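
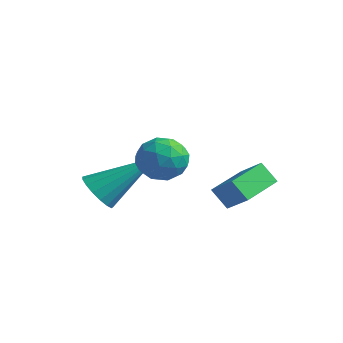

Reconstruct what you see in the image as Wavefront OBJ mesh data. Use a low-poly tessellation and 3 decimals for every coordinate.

v 2.336 -1.359 2.843
v 2.74 -0.963 3.422
v 3.18 -2.357 2.938
v 3.584 -1.961 3.517
v 2.841 -2.246 3.665
v 2.32 -1.629 3.606
v 3.6 -1.691 2.754
v 3.079 -1.074 2.695
v 3.522 -1.168 3.366
v 3.052 -1.511 3.93
v 2.868 -1.809 2.43
v 2.398 -2.152 2.994
v 2.464 -1.073 3.124
v 3.456 -2.247 3.236
v 3.019 -2.414 3.323
v 3.257 -2.181 3.663
v 2.217 -1.465 3.233
v 2.455 -1.232 3.573
v 2.513 -1.986 3.716
v 3.465 -2.088 2.787
v 3.703 -1.855 3.127
v 2.663 -1.139 2.697
v 2.901 -0.906 3.037
v 3.407 -1.334 2.644
v 3.161 -0.961 3.432
v 3.657 -1.547 3.488
v 3.667 -1.389 3.039
v 3.36 -1.026 3.004
v 2.885 -1.162 3.763
v 3.381 -1.749 3.819
v 2.944 -1.917 3.906
v 2.638 -1.554 3.871
v 3.344 -1.283 3.73
v 2.539 -1.571 2.541
v 3.035 -2.158 2.597
v 3.282 -1.766 2.489
v 2.976 -1.403 2.454
v 2.263 -1.773 2.872
v 2.759 -2.359 2.928
v 2.56 -2.294 3.356
v 2.253 -1.931 3.321
v 2.576 -2.037 2.63
v 1.089 -2.378 1.483
v 1.436 -2.112 0.924
v 2.071 -0.982 2.757
v 1.152 -1.926 0.939
v 0.853 -1.844 1.079
v 0.609 -1.884 1.311
v 0.474 -2.037 1.583
v 0.48 -2.269 1.832
v 0.626 -2.525 2.001
v 0.878 -2.748 2.051
v 1.178 -2.886 1.971
v 1.457 -2.908 1.779
v 1.653 -2.808 1.52
v 1.719 -2.61 1.252
v 1.641 -2.359 1.036
v 2.992 0.261 1.336
v 3.784 0.261 1.946
v 2.825 1.685 1.552
v 3.617 1.685 2.162
v 3.483 0.415 0.698
v 4.275 0.415 1.308
v 3.316 1.839 0.914
v 4.108 1.839 1.524
f 1 38 17
f 38 12 41
f 17 41 6
f 38 41 17
f 1 17 13
f 17 6 18
f 13 18 2
f 17 18 13
f 1 13 22
f 13 2 23
f 22 23 8
f 13 23 22
f 1 22 34
f 22 8 37
f 34 37 11
f 22 37 34
f 1 34 38
f 34 11 42
f 38 42 12
f 34 42 38
f 2 18 29
f 18 6 32
f 29 32 10
f 18 32 29
f 6 41 19
f 41 12 40
f 19 40 5
f 41 40 19
f 12 42 39
f 42 11 35
f 39 35 3
f 42 35 39
f 11 37 36
f 37 8 24
f 36 24 7
f 37 24 36
f 8 23 28
f 23 2 25
f 28 25 9
f 23 25 28
f 4 30 16
f 30 10 31
f 16 31 5
f 30 31 16
f 4 16 14
f 16 5 15
f 14 15 3
f 16 15 14
f 4 14 21
f 14 3 20
f 21 20 7
f 14 20 21
f 4 21 26
f 21 7 27
f 26 27 9
f 21 27 26
f 4 26 30
f 26 9 33
f 30 33 10
f 26 33 30
f 5 31 19
f 31 10 32
f 19 32 6
f 31 32 19
f 3 15 39
f 15 5 40
f 39 40 12
f 15 40 39
f 7 20 36
f 20 3 35
f 36 35 11
f 20 35 36
f 9 27 28
f 27 7 24
f 28 24 8
f 27 24 28
f 10 33 29
f 33 9 25
f 29 25 2
f 33 25 29
f 44 43 46
f 44 46 45
f 46 43 47
f 46 47 45
f 47 43 48
f 47 48 45
f 48 43 49
f 48 49 45
f 49 43 50
f 49 50 45
f 50 43 51
f 50 51 45
f 51 43 52
f 51 52 45
f 52 43 53
f 52 53 45
f 53 43 54
f 53 54 45
f 54 43 55
f 54 55 45
f 55 43 56
f 55 56 45
f 56 43 57
f 56 57 45
f 57 43 44
f 57 44 45
f 59 61 58
f 62 59 58
f 58 61 60
f 60 62 58
f 59 65 61
f 63 59 62
f 63 65 59
f 61 65 60
f 64 62 60
f 60 65 64
f 64 63 62
f 65 63 64



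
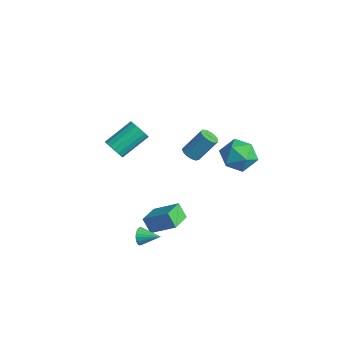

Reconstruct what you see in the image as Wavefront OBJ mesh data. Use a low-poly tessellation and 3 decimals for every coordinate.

v -3.32 3.426 -3.869
v -2.692 3.393 -4.031
v -2.251 4.441 -2.533
v -2.88 4.474 -2.371
v -2.826 3.69 -4.199
v -2.386 4.738 -2.701
v -3.118 3.903 -4.262
v -2.677 4.95 -2.764
v -3.473 3.964 -4.2
v -3.033 5.012 -2.703
v -3.781 3.855 -4.033
v -3.34 4.902 -2.536
v -3.942 3.609 -3.814
v -3.501 4.657 -2.317
v -3.905 3.306 -3.612
v -3.465 4.354 -2.115
v -3.683 3.04 -3.492
v -3.243 4.088 -1.995
v -3.346 2.898 -3.491
v -2.906 3.945 -1.994
v -3.001 2.923 -3.61
v -2.56 3.97 -2.113
v -2.757 3.107 -3.812
v -2.316 4.155 -2.314
v 3.02 -4.102 -3.049
v 3.295 -4.227 -3.568
v 3.96 -3.358 -2.731
v 3.157 -4.028 -3.628
v 2.997 -3.841 -3.589
v 2.84 -3.7 -3.456
v 2.714 -3.628 -3.253
v 2.641 -3.638 -3.014
v 2.634 -3.728 -2.782
v 2.694 -3.883 -2.596
v 2.81 -4.076 -2.488
v 2.962 -4.273 -2.477
v 3.125 -4.441 -2.565
v 3.269 -4.55 -2.737
v 3.37 -4.581 -2.963
v 3.411 -4.53 -3.203
v 3.385 -4.405 -3.417
v -2.833 -2.219 -0.51
v -2.25 -1.977 -0.916
v -2.265 -0.199 0.124
v -2.847 -0.441 0.53
v -2.537 -1.87 -1.104
v -2.551 -0.091 -0.064
v -2.891 -1.842 -1.156
v -2.905 -0.064 -0.116
v -3.232 -1.901 -1.059
v -3.246 -0.123 -0.02
v -3.481 -2.033 -0.837
v -3.496 -0.255 0.202
v -3.582 -2.207 -0.54
v -3.597 -0.429 0.499
v -3.511 -2.385 -0.236
v -3.526 -0.606 0.803
v -3.285 -2.524 0.005
v -3.299 -0.746 1.045
v -2.955 -2.593 0.129
v -2.97 -0.815 1.168
v -2.597 -2.577 0.106
v -2.612 -0.799 1.145
v -2.293 -2.479 -0.058
v -2.308 -0.701 0.982
v -2.113 -2.321 -0.325
v -2.127 -0.543 0.714
v -2.098 -2.14 -0.635
v -2.112 -0.362 0.405
v 1.873 2.727 0.455
v 2.565 3.607 0.884
v 3.255 1.433 0.876
v 3.947 2.313 1.305
v 2.951 1.995 1.891
v 2.097 2.794 1.63
v 3.723 2.246 0.13
v 2.869 3.045 -0.131
v 3.709 3.309 0.683
v 3.231 3.154 1.771
v 2.589 1.886 -0.011
v 2.111 1.731 1.077
v 1.345 -2.151 -2.875
v 2.465 -1.205 -1.977
v 1.92 -2.001 -3.752
v 3.041 -1.054 -2.855
v 2.139 -3.386 -2.565
v 3.26 -2.439 -1.668
v 2.715 -3.235 -3.443
v 3.835 -2.289 -2.545
f 2 1 5
f 2 5 3
f 3 5 6
f 3 6 4
f 5 1 7
f 5 7 6
f 6 7 8
f 6 8 4
f 7 1 9
f 7 9 8
f 8 9 10
f 8 10 4
f 9 1 11
f 9 11 10
f 10 11 12
f 10 12 4
f 11 1 13
f 11 13 12
f 12 13 14
f 12 14 4
f 13 1 15
f 13 15 14
f 14 15 16
f 14 16 4
f 15 1 17
f 15 17 16
f 16 17 18
f 16 18 4
f 17 1 19
f 17 19 18
f 18 19 20
f 18 20 4
f 19 1 21
f 19 21 20
f 20 21 22
f 20 22 4
f 21 1 23
f 21 23 22
f 22 23 24
f 22 24 4
f 23 1 2
f 23 2 24
f 24 2 3
f 24 3 4
f 26 25 28
f 26 28 27
f 28 25 29
f 28 29 27
f 29 25 30
f 29 30 27
f 30 25 31
f 30 31 27
f 31 25 32
f 31 32 27
f 32 25 33
f 32 33 27
f 33 25 34
f 33 34 27
f 34 25 35
f 34 35 27
f 35 25 36
f 35 36 27
f 36 25 37
f 36 37 27
f 37 25 38
f 37 38 27
f 38 25 39
f 38 39 27
f 39 25 40
f 39 40 27
f 40 25 41
f 40 41 27
f 41 25 26
f 41 26 27
f 43 42 46
f 43 46 44
f 44 46 47
f 44 47 45
f 46 42 48
f 46 48 47
f 47 48 49
f 47 49 45
f 48 42 50
f 48 50 49
f 49 50 51
f 49 51 45
f 50 42 52
f 50 52 51
f 51 52 53
f 51 53 45
f 52 42 54
f 52 54 53
f 53 54 55
f 53 55 45
f 54 42 56
f 54 56 55
f 55 56 57
f 55 57 45
f 56 42 58
f 56 58 57
f 57 58 59
f 57 59 45
f 58 42 60
f 58 60 59
f 59 60 61
f 59 61 45
f 60 42 62
f 60 62 61
f 61 62 63
f 61 63 45
f 62 42 64
f 62 64 63
f 63 64 65
f 63 65 45
f 64 42 66
f 64 66 65
f 65 66 67
f 65 67 45
f 66 42 68
f 66 68 67
f 67 68 69
f 67 69 45
f 68 42 43
f 68 43 69
f 69 43 44
f 69 44 45
f 70 81 75
f 70 75 71
f 70 71 77
f 70 77 80
f 70 80 81
f 71 75 79
f 75 81 74
f 81 80 72
f 80 77 76
f 77 71 78
f 73 79 74
f 73 74 72
f 73 72 76
f 73 76 78
f 73 78 79
f 74 79 75
f 72 74 81
f 76 72 80
f 78 76 77
f 79 78 71
f 83 85 82
f 86 83 82
f 82 85 84
f 84 86 82
f 83 89 85
f 87 83 86
f 87 89 83
f 85 89 84
f 88 86 84
f 84 89 88
f 88 87 86
f 89 87 88



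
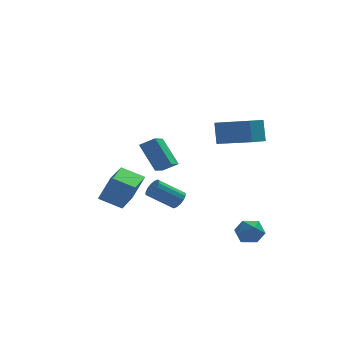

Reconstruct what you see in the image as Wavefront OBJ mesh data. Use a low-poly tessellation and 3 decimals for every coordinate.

v 2.52 -1.021 1.806
v 2.482 -0.505 3.021
v 3.331 -0.162 1.466
v 3.293 0.355 2.68
v 4.067 -2.255 2.38
v 4.029 -1.738 3.594
v 4.878 -1.395 2.039
v 4.84 -0.879 3.254
v -0.167 2.097 -1.311
v -0.877 3.056 0.129
v 0.386 3.503 -1.975
v -0.323 4.462 -0.534
v 0.643 1.998 -0.846
v -0.066 2.957 0.595
v 1.197 3.404 -1.509
v 0.487 4.363 -0.069
v 0.693 -0.745 -2.13
v 1.036 -0.727 -1.663
v -0.269 -0.716 -0.703
v -0.613 -0.735 -1.17
v 0.986 -0.439 -1.734
v -0.319 -0.429 -0.774
v 0.857 -0.234 -1.911
v -0.448 -0.223 -0.952
v 0.685 -0.166 -2.147
v -0.621 -0.155 -1.187
v 0.514 -0.253 -2.378
v -0.791 -0.242 -1.419
v 0.391 -0.471 -2.543
v -0.914 -0.461 -1.583
v 0.349 -0.764 -2.597
v -0.956 -0.753 -1.637
v 0.399 -1.051 -2.526
v -0.906 -1.041 -1.566
v 0.528 -1.257 -2.348
v -0.777 -1.246 -1.389
v 0.701 -1.325 -2.113
v -0.605 -1.314 -1.153
v 0.871 -1.238 -1.881
v -0.434 -1.227 -0.922
v 0.994 -1.019 -1.717
v -0.311 -1.009 -0.757
v -3.478 -3.131 -0.614
v -2.865 -3.199 0.786
v -2.812 -1.267 -0.815
v -2.199 -1.335 0.585
v -2.361 -3.585 -1.125
v -1.748 -3.653 0.275
v -1.695 -1.721 -1.326
v -1.082 -1.789 0.074
v 3.235 -2.335 -3.577
v 3.905 -1.92 -3.316
v 3.995 -3.42 -3.804
v 4.665 -3.005 -3.543
v 4.071 -3.217 -3.002
v 3.601 -2.546 -2.862
v 4.299 -2.794 -4.258
v 3.829 -2.123 -4.118
v 4.563 -2.204 -3.737
v 4.422 -2.465 -2.961
v 3.478 -2.875 -4.159
v 3.337 -3.136 -3.383
f 2 4 1
f 5 2 1
f 1 4 3
f 3 5 1
f 2 8 4
f 6 2 5
f 6 8 2
f 4 8 3
f 7 5 3
f 3 8 7
f 7 6 5
f 8 6 7
f 10 12 9
f 13 10 9
f 9 12 11
f 11 13 9
f 10 16 12
f 14 10 13
f 14 16 10
f 12 16 11
f 15 13 11
f 11 16 15
f 15 14 13
f 16 14 15
f 18 17 21
f 18 21 19
f 19 21 22
f 19 22 20
f 21 17 23
f 21 23 22
f 22 23 24
f 22 24 20
f 23 17 25
f 23 25 24
f 24 25 26
f 24 26 20
f 25 17 27
f 25 27 26
f 26 27 28
f 26 28 20
f 27 17 29
f 27 29 28
f 28 29 30
f 28 30 20
f 29 17 31
f 29 31 30
f 30 31 32
f 30 32 20
f 31 17 33
f 31 33 32
f 32 33 34
f 32 34 20
f 33 17 35
f 33 35 34
f 34 35 36
f 34 36 20
f 35 17 37
f 35 37 36
f 36 37 38
f 36 38 20
f 37 17 39
f 37 39 38
f 38 39 40
f 38 40 20
f 39 17 41
f 39 41 40
f 40 41 42
f 40 42 20
f 41 17 18
f 41 18 42
f 42 18 19
f 42 19 20
f 44 46 43
f 47 44 43
f 43 46 45
f 45 47 43
f 44 50 46
f 48 44 47
f 48 50 44
f 46 50 45
f 49 47 45
f 45 50 49
f 49 48 47
f 50 48 49
f 51 62 56
f 51 56 52
f 51 52 58
f 51 58 61
f 51 61 62
f 52 56 60
f 56 62 55
f 62 61 53
f 61 58 57
f 58 52 59
f 54 60 55
f 54 55 53
f 54 53 57
f 54 57 59
f 54 59 60
f 55 60 56
f 53 55 62
f 57 53 61
f 59 57 58
f 60 59 52



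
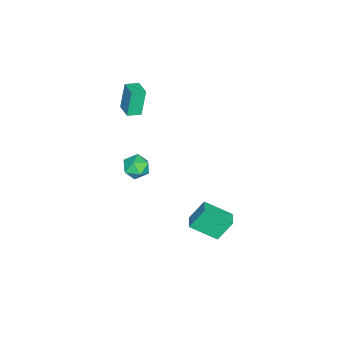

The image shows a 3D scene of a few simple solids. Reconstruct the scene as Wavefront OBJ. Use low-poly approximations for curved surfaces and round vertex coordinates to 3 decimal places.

v -2.707 -3.644 3.041
v -3.158 -3.557 4.636
v -3.236 -3.058 2.86
v -3.687 -2.971 4.455
v -1.993 -2.949 3.205
v -2.444 -2.862 4.8
v -2.522 -2.363 3.024
v -2.973 -2.276 4.619
v -3.77 -2.516 -3.593
v -3.236 -3.14 -3.857
v -4.224 -3.34 -2.563
v -3.69 -3.964 -2.827
v -3.371 -3.245 -2.473
v -3.091 -2.736 -3.109
v -4.369 -3.744 -3.311
v -4.089 -3.235 -3.947
v -3.606 -3.899 -3.682
v -2.99 -3.59 -3.164
v -4.47 -2.89 -3.256
v -3.854 -2.581 -2.738
v 0.004 3.736 -0.834
v 0.386 2.318 0.081
v 0.808 4.056 -0.675
v 1.19 2.638 0.24
v 0.49 3.102 -2.02
v 0.872 1.684 -1.105
v 1.294 3.422 -1.861
v 1.676 2.004 -0.946
f 2 4 1
f 5 2 1
f 1 4 3
f 3 5 1
f 2 8 4
f 6 2 5
f 6 8 2
f 4 8 3
f 7 5 3
f 3 8 7
f 7 6 5
f 8 6 7
f 9 20 14
f 9 14 10
f 9 10 16
f 9 16 19
f 9 19 20
f 10 14 18
f 14 20 13
f 20 19 11
f 19 16 15
f 16 10 17
f 12 18 13
f 12 13 11
f 12 11 15
f 12 15 17
f 12 17 18
f 13 18 14
f 11 13 20
f 15 11 19
f 17 15 16
f 18 17 10
f 22 24 21
f 25 22 21
f 21 24 23
f 23 25 21
f 22 28 24
f 26 22 25
f 26 28 22
f 24 28 23
f 27 25 23
f 23 28 27
f 27 26 25
f 28 26 27



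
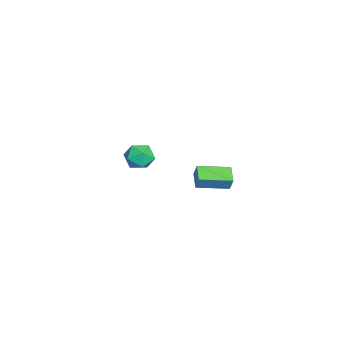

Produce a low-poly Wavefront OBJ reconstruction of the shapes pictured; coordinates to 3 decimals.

v -4.172 -0.67 0.129
v -3.722 0.003 0.534
v -3.018 -0.923 -0.734
v -2.568 -0.25 -0.329
v -2.749 -1.011 0.125
v -3.463 -0.855 0.658
v -3.277 -0.065 -0.858
v -3.991 0.091 -0.325
v -3.169 0.376 -0.077
v -2.843 -0.209 0.531
v -3.897 -0.711 -0.731
v -3.571 -1.296 -0.123
v 2.978 2.709 3.233
v 3.21 2.881 3.98
v 2.625 4.311 2.976
v 2.857 4.482 3.722
v 3.883 2.858 2.918
v 4.115 3.029 3.664
v 3.53 4.459 2.66
v 3.762 4.631 3.407
f 1 12 6
f 1 6 2
f 1 2 8
f 1 8 11
f 1 11 12
f 2 6 10
f 6 12 5
f 12 11 3
f 11 8 7
f 8 2 9
f 4 10 5
f 4 5 3
f 4 3 7
f 4 7 9
f 4 9 10
f 5 10 6
f 3 5 12
f 7 3 11
f 9 7 8
f 10 9 2
f 14 16 13
f 17 14 13
f 13 16 15
f 15 17 13
f 14 20 16
f 18 14 17
f 18 20 14
f 16 20 15
f 19 17 15
f 15 20 19
f 19 18 17
f 20 18 19



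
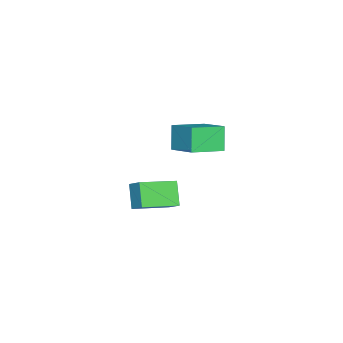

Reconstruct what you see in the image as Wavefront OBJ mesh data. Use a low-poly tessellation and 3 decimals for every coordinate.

v 2.096 -0.91 3.672
v 3.32 -2.057 4.169
v 2.945 0.297 4.363
v 4.17 -0.85 4.86
v 2.75 -0.71 2.52
v 3.975 -1.857 3.017
v 3.6 0.497 3.211
v 4.824 -0.65 3.708
v 1.915 -2.648 -2.784
v 1.058 -3.059 -1.743
v 2.325 -2 -2.191
v 1.467 -2.41 -1.15
v 3.273 -4.03 -2.21
v 2.415 -4.44 -1.169
v 3.682 -3.381 -1.617
v 2.825 -3.792 -0.576
f 2 4 1
f 5 2 1
f 1 4 3
f 3 5 1
f 2 8 4
f 6 2 5
f 6 8 2
f 4 8 3
f 7 5 3
f 3 8 7
f 7 6 5
f 8 6 7
f 10 12 9
f 13 10 9
f 9 12 11
f 11 13 9
f 10 16 12
f 14 10 13
f 14 16 10
f 12 16 11
f 15 13 11
f 11 16 15
f 15 14 13
f 16 14 15



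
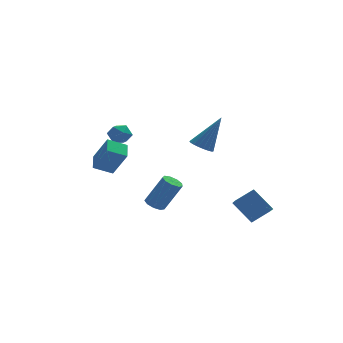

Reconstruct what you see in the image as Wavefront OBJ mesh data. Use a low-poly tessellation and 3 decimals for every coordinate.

v 2.989 -4.264 -1.716
v 2.233 -3.371 -0.624
v 3.188 -3.221 -2.431
v 2.432 -2.329 -1.339
v 4.048 -4.071 -1.141
v 3.292 -3.179 -0.049
v 4.247 -3.029 -1.856
v 3.491 -2.136 -0.764
v -1.592 3.936 2.096
v -1.328 3.586 1.492
v -2.592 4.234 1.488
v -2.328 3.884 0.884
v -2.532 3.49 1.484
v -1.914 3.306 1.86
v -2.006 4.514 1.12
v -1.388 4.33 1.496
v -1.584 3.944 0.889
v -1.909 3.31 1.113
v -2.011 4.51 1.867
v -2.336 3.876 2.091
v -0.418 2.505 -3.426
v 0.038 2.183 -3.717
v 0.994 1.972 -1.985
v 0.538 2.295 -1.694
v 0.132 2.603 -3.718
v 1.088 2.393 -1.985
v -0.032 2.978 -3.582
v 0.924 2.768 -1.849
v -0.376 3.132 -3.373
v 0.579 2.921 -1.641
v -0.74 2.992 -3.189
v 0.216 2.782 -1.457
v -0.953 2.624 -3.116
v 0.003 2.414 -1.384
v -0.916 2.201 -3.189
v 0.04 1.991 -1.456
v -0.645 1.92 -3.372
v 0.31 1.71 -1.639
v -0.269 1.913 -3.581
v 0.687 1.703 -1.848
v 0.851 -1.952 2.832
v 1.244 -2.49 2.652
v 1.969 -1.748 4.668
v 1.396 -2.252 2.533
v 1.44 -1.954 2.473
v 1.367 -1.656 2.484
v 1.193 -1.416 2.564
v 0.95 -1.283 2.697
v 0.688 -1.282 2.856
v 0.458 -1.414 3.011
v 0.306 -1.653 3.131
v 0.261 -1.951 3.191
v 0.334 -2.249 3.18
v 0.509 -2.488 3.1
v 0.751 -2.622 2.967
v 1.014 -2.622 2.807
v -4.038 1.507 0.324
v -3.411 0.887 1.8
v -3.758 2.544 0.64
v -3.131 1.924 2.117
v -2.989 1.376 -0.177
v -2.362 0.756 1.3
v -2.709 2.413 0.14
v -2.082 1.793 1.616
f 2 4 1
f 5 2 1
f 1 4 3
f 3 5 1
f 2 8 4
f 6 2 5
f 6 8 2
f 4 8 3
f 7 5 3
f 3 8 7
f 7 6 5
f 8 6 7
f 9 20 14
f 9 14 10
f 9 10 16
f 9 16 19
f 9 19 20
f 10 14 18
f 14 20 13
f 20 19 11
f 19 16 15
f 16 10 17
f 12 18 13
f 12 13 11
f 12 11 15
f 12 15 17
f 12 17 18
f 13 18 14
f 11 13 20
f 15 11 19
f 17 15 16
f 18 17 10
f 22 21 25
f 22 25 23
f 23 25 26
f 23 26 24
f 25 21 27
f 25 27 26
f 26 27 28
f 26 28 24
f 27 21 29
f 27 29 28
f 28 29 30
f 28 30 24
f 29 21 31
f 29 31 30
f 30 31 32
f 30 32 24
f 31 21 33
f 31 33 32
f 32 33 34
f 32 34 24
f 33 21 35
f 33 35 34
f 34 35 36
f 34 36 24
f 35 21 37
f 35 37 36
f 36 37 38
f 36 38 24
f 37 21 39
f 37 39 38
f 38 39 40
f 38 40 24
f 39 21 22
f 39 22 40
f 40 22 23
f 40 23 24
f 42 41 44
f 42 44 43
f 44 41 45
f 44 45 43
f 45 41 46
f 45 46 43
f 46 41 47
f 46 47 43
f 47 41 48
f 47 48 43
f 48 41 49
f 48 49 43
f 49 41 50
f 49 50 43
f 50 41 51
f 50 51 43
f 51 41 52
f 51 52 43
f 52 41 53
f 52 53 43
f 53 41 54
f 53 54 43
f 54 41 55
f 54 55 43
f 55 41 56
f 55 56 43
f 56 41 42
f 56 42 43
f 58 60 57
f 61 58 57
f 57 60 59
f 59 61 57
f 58 64 60
f 62 58 61
f 62 64 58
f 60 64 59
f 63 61 59
f 59 64 63
f 63 62 61
f 64 62 63



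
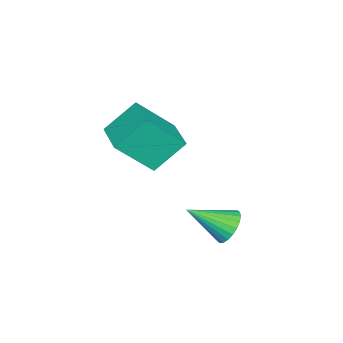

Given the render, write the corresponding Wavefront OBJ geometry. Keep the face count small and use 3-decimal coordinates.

v 1.643 -1.784 2.364
v 2.281 -2.695 3.5
v 1.036 -1.06 3.286
v 1.675 -1.971 4.422
v 2.625 -1.029 2.418
v 3.264 -1.94 3.554
v 2.019 -0.305 3.34
v 2.657 -1.216 4.476
v 3.604 1.553 1.475
v 4.13 1.608 1.213
v 4.076 0.507 2.205
v 4.155 1.746 1.395
v 4.097 1.856 1.589
v 3.964 1.919 1.766
v 3.775 1.926 1.898
v 3.561 1.877 1.966
v 3.353 1.778 1.959
v 3.183 1.645 1.878
v 3.078 1.498 1.736
v 3.052 1.359 1.554
v 3.111 1.25 1.36
v 3.244 1.187 1.183
v 3.432 1.179 1.051
v 3.647 1.229 0.983
v 3.855 1.327 0.99
v 4.024 1.46 1.071
f 2 4 1
f 5 2 1
f 1 4 3
f 3 5 1
f 2 8 4
f 6 2 5
f 6 8 2
f 4 8 3
f 7 5 3
f 3 8 7
f 7 6 5
f 8 6 7
f 10 9 12
f 10 12 11
f 12 9 13
f 12 13 11
f 13 9 14
f 13 14 11
f 14 9 15
f 14 15 11
f 15 9 16
f 15 16 11
f 16 9 17
f 16 17 11
f 17 9 18
f 17 18 11
f 18 9 19
f 18 19 11
f 19 9 20
f 19 20 11
f 20 9 21
f 20 21 11
f 21 9 22
f 21 22 11
f 22 9 23
f 22 23 11
f 23 9 24
f 23 24 11
f 24 9 25
f 24 25 11
f 25 9 26
f 25 26 11
f 26 9 10
f 26 10 11



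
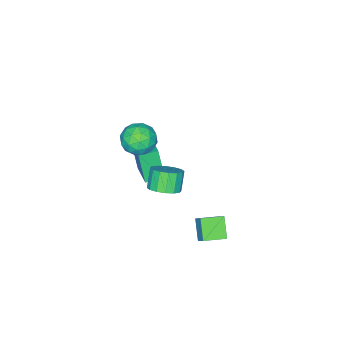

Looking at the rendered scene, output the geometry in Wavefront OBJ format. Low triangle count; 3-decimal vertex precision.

v -0.091 3.654 -2.308
v 0.249 4.279 -1.536
v 0.64 4.431 -3.26
v 0.98 5.056 -2.488
v 1 2.844 -2.132
v 1.34 3.469 -1.36
v 1.731 3.621 -3.084
v 2.071 4.246 -2.312
v 0.384 -0.727 3.581
v 1.049 0.038 3.118
v 1.391 -2.038 2.862
v 2.056 -1.273 2.399
v 2.05 -1.411 3.505
v 1.428 -0.601 3.95
v 1.012 -1.399 2.03
v 0.39 -0.589 2.475
v 1.438 -0.377 2.16
v 2.079 -0.385 3.071
v 0.361 -1.615 2.909
v 1.002 -1.623 3.82
v 0.628 -0.229 3.413
v 1.812 -1.771 2.567
v 1.809 -1.852 3.217
v 2.2 -1.402 2.945
v 0.85 -0.605 3.901
v 1.242 -0.155 3.63
v 1.83 -1.007 3.857
v 1.198 -1.845 2.35
v 1.59 -1.395 2.079
v 0.24 -0.598 3.035
v 0.631 -0.148 2.763
v 0.61 -0.993 2.123
v 1.247 -0.024 2.578
v 1.84 -0.795 2.155
v 1.226 -0.869 1.938
v 0.86 -0.393 2.2
v 1.624 -0.028 3.113
v 2.217 -0.799 2.69
v 2.213 -0.88 3.34
v 1.847 -0.403 3.602
v 1.853 -0.272 2.55
v 0.223 -1.201 3.29
v 0.816 -1.972 2.867
v 0.593 -1.597 2.378
v 0.227 -1.12 2.64
v 0.6 -1.205 3.825
v 1.193 -1.976 3.402
v 1.58 -1.607 3.78
v 1.214 -1.131 4.042
v 0.587 -1.728 3.43
v -1.819 -3.698 -4.174
v -2.011 -4.349 -2.113
v -2.781 -3.026 -4.052
v -2.974 -3.678 -1.991
v -0.686 -2.182 -3.589
v -0.879 -2.834 -1.528
v -1.649 -1.511 -3.467
v -1.841 -2.162 -1.406
v 1.227 0.797 -0.562
v 2.023 0.437 -0.165
v 1.33 0.103 0.92
v 0.533 0.463 0.522
v 2.013 0.913 -0.024
v 1.32 0.579 1.061
v 1.792 1.359 -0.028
v 1.099 1.024 1.057
v 1.42 1.654 -0.174
v 0.727 1.319 0.91
v 0.996 1.719 -0.425
v 0.303 1.385 0.66
v 0.634 1.537 -0.713
v -0.059 1.203 0.372
v 0.43 1.157 -0.96
v -0.263 0.823 0.125
v 0.44 0.681 -1.101
v -0.253 0.347 -0.016
v 0.661 0.236 -1.097
v -0.032 -0.099 -0.012
v 1.033 -0.059 -0.95
v 0.34 -0.394 0.134
v 1.457 -0.125 -0.7
v 0.764 -0.459 0.385
v 1.819 0.057 -0.412
v 1.126 -0.277 0.673
f 2 4 1
f 5 2 1
f 1 4 3
f 3 5 1
f 2 8 4
f 6 2 5
f 6 8 2
f 4 8 3
f 7 5 3
f 3 8 7
f 7 6 5
f 8 6 7
f 9 46 25
f 46 20 49
f 25 49 14
f 46 49 25
f 9 25 21
f 25 14 26
f 21 26 10
f 25 26 21
f 9 21 30
f 21 10 31
f 30 31 16
f 21 31 30
f 9 30 42
f 30 16 45
f 42 45 19
f 30 45 42
f 9 42 46
f 42 19 50
f 46 50 20
f 42 50 46
f 10 26 37
f 26 14 40
f 37 40 18
f 26 40 37
f 14 49 27
f 49 20 48
f 27 48 13
f 49 48 27
f 20 50 47
f 50 19 43
f 47 43 11
f 50 43 47
f 19 45 44
f 45 16 32
f 44 32 15
f 45 32 44
f 16 31 36
f 31 10 33
f 36 33 17
f 31 33 36
f 12 38 24
f 38 18 39
f 24 39 13
f 38 39 24
f 12 24 22
f 24 13 23
f 22 23 11
f 24 23 22
f 12 22 29
f 22 11 28
f 29 28 15
f 22 28 29
f 12 29 34
f 29 15 35
f 34 35 17
f 29 35 34
f 12 34 38
f 34 17 41
f 38 41 18
f 34 41 38
f 13 39 27
f 39 18 40
f 27 40 14
f 39 40 27
f 11 23 47
f 23 13 48
f 47 48 20
f 23 48 47
f 15 28 44
f 28 11 43
f 44 43 19
f 28 43 44
f 17 35 36
f 35 15 32
f 36 32 16
f 35 32 36
f 18 41 37
f 41 17 33
f 37 33 10
f 41 33 37
f 52 54 51
f 55 52 51
f 51 54 53
f 53 55 51
f 52 58 54
f 56 52 55
f 56 58 52
f 54 58 53
f 57 55 53
f 53 58 57
f 57 56 55
f 58 56 57
f 60 59 63
f 60 63 61
f 61 63 64
f 61 64 62
f 63 59 65
f 63 65 64
f 64 65 66
f 64 66 62
f 65 59 67
f 65 67 66
f 66 67 68
f 66 68 62
f 67 59 69
f 67 69 68
f 68 69 70
f 68 70 62
f 69 59 71
f 69 71 70
f 70 71 72
f 70 72 62
f 71 59 73
f 71 73 72
f 72 73 74
f 72 74 62
f 73 59 75
f 73 75 74
f 74 75 76
f 74 76 62
f 75 59 77
f 75 77 76
f 76 77 78
f 76 78 62
f 77 59 79
f 77 79 78
f 78 79 80
f 78 80 62
f 79 59 81
f 79 81 80
f 80 81 82
f 80 82 62
f 81 59 83
f 81 83 82
f 82 83 84
f 82 84 62
f 83 59 60
f 83 60 84
f 84 60 61
f 84 61 62



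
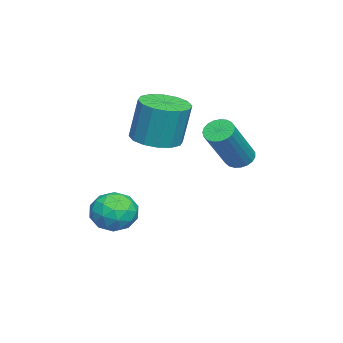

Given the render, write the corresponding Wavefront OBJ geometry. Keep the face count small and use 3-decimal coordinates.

v 1.618 0.874 -0.281
v 2.014 0.786 -0.652
v 3.438 0.358 0.969
v 3.042 0.446 1.341
v 2.035 1.01 -0.611
v 3.46 0.582 1.01
v 1.985 1.211 -0.514
v 3.409 0.783 1.107
v 1.87 1.353 -0.376
v 3.295 0.925 1.245
v 1.713 1.413 -0.222
v 3.137 0.984 1.4
v 1.538 1.379 -0.077
v 2.963 0.951 1.544
v 1.378 1.258 0.032
v 2.802 0.83 1.653
v 1.259 1.071 0.087
v 2.683 0.642 1.708
v 1.202 0.849 0.078
v 2.626 0.421 1.699
v 1.217 0.632 0.008
v 2.641 0.204 1.629
v 1.301 0.457 -0.112
v 2.725 0.029 1.509
v 1.44 0.354 -0.262
v 2.865 -0.074 1.359
v 1.61 0.341 -0.415
v 3.034 -0.087 1.207
v 1.781 0.42 -0.544
v 3.206 -0.008 1.077
v 1.924 0.577 -0.628
v 3.348 0.149 0.993
v -0.422 -2.476 -0.376
v 0.506 -2.681 -0.379
v 0.589 -2.328 1.374
v -0.338 -2.124 1.376
v 0.482 -2.199 -0.475
v 0.565 -1.846 1.278
v 0.215 -1.792 -0.545
v 0.298 -1.439 1.208
v -0.222 -1.568 -0.569
v -0.139 -1.215 1.184
v -0.712 -1.587 -0.542
v -0.629 -1.234 1.211
v -1.125 -1.845 -0.47
v -1.042 -1.492 1.283
v -1.349 -2.272 -0.374
v -1.266 -1.919 1.379
v -1.325 -2.754 -0.278
v -1.242 -2.401 1.475
v -1.058 -3.161 -0.208
v -0.975 -2.808 1.545
v -0.621 -3.385 -0.184
v -0.538 -3.032 1.569
v -0.131 -3.366 -0.211
v -0.048 -3.013 1.542
v 0.282 -3.108 -0.283
v 0.365 -2.755 1.47
v 1.476 -2.86 -3.722
v 2.359 -3.029 -3.627
v 1.181 -3.791 -2.633
v 2.064 -3.96 -2.538
v 1.732 -3.15 -2.311
v 1.914 -2.575 -2.984
v 1.626 -4.245 -3.276
v 1.808 -3.67 -3.949
v 2.452 -3.885 -3.351
v 2.517 -3.208 -2.755
v 1.023 -3.612 -3.505
v 1.088 -2.935 -2.909
v 1.943 -2.863 -3.77
v 1.597 -3.957 -2.49
v 1.401 -3.481 -2.356
v 1.92 -3.581 -2.301
v 1.682 -2.596 -3.392
v 2.201 -2.695 -3.337
v 1.832 -2.766 -2.563
v 1.339 -4.125 -2.923
v 1.858 -4.224 -2.868
v 1.62 -3.239 -3.959
v 2.139 -3.339 -3.904
v 1.708 -4.054 -3.697
v 2.517 -3.465 -3.552
v 2.344 -4.013 -2.912
v 2.086 -4.18 -3.346
v 2.193 -3.842 -3.742
v 2.556 -3.067 -3.202
v 2.382 -3.615 -2.562
v 2.187 -3.139 -2.428
v 2.294 -2.801 -2.824
v 2.61 -3.571 -3.04
v 1.158 -3.205 -3.698
v 0.984 -3.753 -3.058
v 1.246 -4.019 -3.436
v 1.353 -3.681 -3.832
v 1.196 -2.807 -3.348
v 1.023 -3.355 -2.708
v 1.347 -2.978 -2.518
v 1.454 -2.64 -2.914
v 0.93 -3.249 -3.22
f 2 1 5
f 2 5 3
f 3 5 6
f 3 6 4
f 5 1 7
f 5 7 6
f 6 7 8
f 6 8 4
f 7 1 9
f 7 9 8
f 8 9 10
f 8 10 4
f 9 1 11
f 9 11 10
f 10 11 12
f 10 12 4
f 11 1 13
f 11 13 12
f 12 13 14
f 12 14 4
f 13 1 15
f 13 15 14
f 14 15 16
f 14 16 4
f 15 1 17
f 15 17 16
f 16 17 18
f 16 18 4
f 17 1 19
f 17 19 18
f 18 19 20
f 18 20 4
f 19 1 21
f 19 21 20
f 20 21 22
f 20 22 4
f 21 1 23
f 21 23 22
f 22 23 24
f 22 24 4
f 23 1 25
f 23 25 24
f 24 25 26
f 24 26 4
f 25 1 27
f 25 27 26
f 26 27 28
f 26 28 4
f 27 1 29
f 27 29 28
f 28 29 30
f 28 30 4
f 29 1 31
f 29 31 30
f 30 31 32
f 30 32 4
f 31 1 2
f 31 2 32
f 32 2 3
f 32 3 4
f 34 33 37
f 34 37 35
f 35 37 38
f 35 38 36
f 37 33 39
f 37 39 38
f 38 39 40
f 38 40 36
f 39 33 41
f 39 41 40
f 40 41 42
f 40 42 36
f 41 33 43
f 41 43 42
f 42 43 44
f 42 44 36
f 43 33 45
f 43 45 44
f 44 45 46
f 44 46 36
f 45 33 47
f 45 47 46
f 46 47 48
f 46 48 36
f 47 33 49
f 47 49 48
f 48 49 50
f 48 50 36
f 49 33 51
f 49 51 50
f 50 51 52
f 50 52 36
f 51 33 53
f 51 53 52
f 52 53 54
f 52 54 36
f 53 33 55
f 53 55 54
f 54 55 56
f 54 56 36
f 55 33 57
f 55 57 56
f 56 57 58
f 56 58 36
f 57 33 34
f 57 34 58
f 58 34 35
f 58 35 36
f 59 96 75
f 96 70 99
f 75 99 64
f 96 99 75
f 59 75 71
f 75 64 76
f 71 76 60
f 75 76 71
f 59 71 80
f 71 60 81
f 80 81 66
f 71 81 80
f 59 80 92
f 80 66 95
f 92 95 69
f 80 95 92
f 59 92 96
f 92 69 100
f 96 100 70
f 92 100 96
f 60 76 87
f 76 64 90
f 87 90 68
f 76 90 87
f 64 99 77
f 99 70 98
f 77 98 63
f 99 98 77
f 70 100 97
f 100 69 93
f 97 93 61
f 100 93 97
f 69 95 94
f 95 66 82
f 94 82 65
f 95 82 94
f 66 81 86
f 81 60 83
f 86 83 67
f 81 83 86
f 62 88 74
f 88 68 89
f 74 89 63
f 88 89 74
f 62 74 72
f 74 63 73
f 72 73 61
f 74 73 72
f 62 72 79
f 72 61 78
f 79 78 65
f 72 78 79
f 62 79 84
f 79 65 85
f 84 85 67
f 79 85 84
f 62 84 88
f 84 67 91
f 88 91 68
f 84 91 88
f 63 89 77
f 89 68 90
f 77 90 64
f 89 90 77
f 61 73 97
f 73 63 98
f 97 98 70
f 73 98 97
f 65 78 94
f 78 61 93
f 94 93 69
f 78 93 94
f 67 85 86
f 85 65 82
f 86 82 66
f 85 82 86
f 68 91 87
f 91 67 83
f 87 83 60
f 91 83 87



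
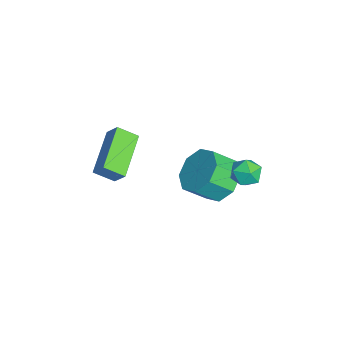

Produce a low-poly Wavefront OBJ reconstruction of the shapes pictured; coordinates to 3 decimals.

v -1.204 2.86 -1.526
v -0.583 3.205 -1.377
v -0.597 1.975 -2.003
v 0.024 2.32 -1.854
v -0.379 2.051 -1.315
v -0.754 2.597 -1.02
v -0.426 2.583 -2.36
v -0.801 3.129 -2.065
v -0.102 3.034 -1.893
v -0.074 2.705 -1.247
v -1.106 2.475 -2.133
v -1.078 2.146 -1.487
v -2.234 -1.929 -0.873
v -2.333 -2.766 -0.316
v -1.856 -1.527 -0.2
v -1.955 -2.365 0.356
v -0.345 -2.595 -1.536
v -0.444 -3.433 -0.98
v 0.033 -2.194 -0.864
v -0.066 -3.031 -0.307
v -1.473 1.742 -3.039
v -1.065 1.094 -3.815
v -0.919 0.11 -2.917
v -1.327 0.758 -2.141
v -0.474 1.537 -3.426
v -0.329 0.553 -2.527
v -0.469 2.099 -2.81
v -0.323 1.116 -1.912
v -1.051 2.453 -2.328
v -0.906 1.469 -1.43
v -1.881 2.39 -2.263
v -1.735 1.406 -1.365
v -2.471 1.947 -2.653
v -2.326 0.963 -1.754
v -2.477 1.384 -3.268
v -2.331 0.401 -2.37
v -1.894 1.031 -3.75
v -1.749 0.047 -2.852
f 1 12 6
f 1 6 2
f 1 2 8
f 1 8 11
f 1 11 12
f 2 6 10
f 6 12 5
f 12 11 3
f 11 8 7
f 8 2 9
f 4 10 5
f 4 5 3
f 4 3 7
f 4 7 9
f 4 9 10
f 5 10 6
f 3 5 12
f 7 3 11
f 9 7 8
f 10 9 2
f 14 16 13
f 17 14 13
f 13 16 15
f 15 17 13
f 14 20 16
f 18 14 17
f 18 20 14
f 16 20 15
f 19 17 15
f 15 20 19
f 19 18 17
f 20 18 19
f 22 21 25
f 22 25 23
f 23 25 26
f 23 26 24
f 25 21 27
f 25 27 26
f 26 27 28
f 26 28 24
f 27 21 29
f 27 29 28
f 28 29 30
f 28 30 24
f 29 21 31
f 29 31 30
f 30 31 32
f 30 32 24
f 31 21 33
f 31 33 32
f 32 33 34
f 32 34 24
f 33 21 35
f 33 35 34
f 34 35 36
f 34 36 24
f 35 21 37
f 35 37 36
f 36 37 38
f 36 38 24
f 37 21 22
f 37 22 38
f 38 22 23
f 38 23 24



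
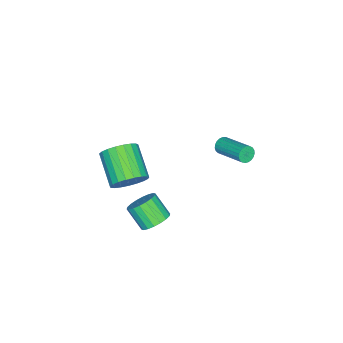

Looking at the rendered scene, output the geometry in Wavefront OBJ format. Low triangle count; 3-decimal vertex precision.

v 1.99 0.605 -3.093
v 2.447 1.127 -2.458
v 2.106 0.057 -1.333
v 1.65 -0.465 -1.967
v 2.056 1.275 -2.436
v 1.716 0.204 -1.311
v 1.652 1.29 -2.544
v 1.312 0.219 -1.419
v 1.315 1.169 -2.761
v 0.975 0.099 -1.635
v 1.112 0.937 -3.043
v 0.772 -0.134 -1.918
v 1.083 0.639 -3.335
v 0.742 -0.432 -2.21
v 1.233 0.334 -3.58
v 0.893 -0.736 -2.454
v 1.534 0.083 -3.727
v 1.193 -0.987 -2.602
v 1.924 -0.064 -3.749
v 1.584 -1.135 -2.624
v 2.328 -0.079 -3.641
v 1.988 -1.15 -2.516
v 2.665 0.041 -3.425
v 2.325 -1.029 -2.299
v 2.868 0.274 -3.142
v 2.528 -0.797 -2.017
v 2.898 0.572 -2.85
v 2.557 -0.499 -1.725
v 2.747 0.876 -2.606
v 2.407 -0.194 -1.48
v 3.724 -0.103 2.213
v 4.26 -0.98 1.822
v 2.891 -2.295 2.895
v 2.356 -1.417 3.287
v 4.485 -0.897 2.211
v 3.116 -2.212 3.284
v 4.579 -0.677 2.601
v 3.21 -1.991 3.674
v 4.525 -0.357 2.923
v 3.156 -1.671 3.997
v 4.333 0.006 3.123
v 2.964 -1.308 4.196
v 4.035 0.351 3.166
v 2.666 -0.963 4.239
v 3.684 0.617 3.044
v 2.315 -0.697 4.117
v 3.34 0.759 2.778
v 1.971 -0.555 3.851
v 3.062 0.752 2.415
v 1.693 -0.562 3.488
v 2.899 0.597 2.017
v 1.53 -0.717 3.09
v 2.878 0.321 1.653
v 1.509 -0.994 2.726
v 3.004 -0.029 1.385
v 1.635 -1.343 2.459
v 3.255 -0.391 1.261
v 1.886 -1.705 2.335
v 3.586 -0.703 1.302
v 2.217 -2.017 2.375
v 3.942 -0.912 1.5
v 2.573 -2.226 2.573
v -4.226 1.905 -1.297
v -3.898 1.957 -1.772
v -3.066 3.806 -0.999
v -3.394 3.755 -0.523
v -4.098 2.074 -1.837
v -3.267 3.923 -1.063
v -4.321 2.162 -1.808
v -3.489 4.011 -1.035
v -4.527 2.206 -1.691
v -3.695 4.055 -0.917
v -4.681 2.198 -1.506
v -3.85 4.047 -0.732
v -4.757 2.139 -1.284
v -3.925 3.988 -0.511
v -4.74 2.04 -1.065
v -3.909 3.889 -0.291
v -4.635 1.918 -0.886
v -3.803 3.767 -0.112
v -4.459 1.793 -0.778
v -3.627 3.642 -0.004
v -4.242 1.688 -0.759
v -3.411 3.537 0.014
v -4.023 1.621 -0.834
v -3.192 3.47 -0.06
v -3.839 1.603 -0.988
v -3.007 3.452 -0.215
v -3.722 1.637 -1.196
v -2.89 3.486 -0.423
v -3.692 1.717 -1.422
v -2.86 3.566 -0.648
v -3.754 1.831 -1.625
v -2.922 3.68 -0.852
f 2 1 5
f 2 5 3
f 3 5 6
f 3 6 4
f 5 1 7
f 5 7 6
f 6 7 8
f 6 8 4
f 7 1 9
f 7 9 8
f 8 9 10
f 8 10 4
f 9 1 11
f 9 11 10
f 10 11 12
f 10 12 4
f 11 1 13
f 11 13 12
f 12 13 14
f 12 14 4
f 13 1 15
f 13 15 14
f 14 15 16
f 14 16 4
f 15 1 17
f 15 17 16
f 16 17 18
f 16 18 4
f 17 1 19
f 17 19 18
f 18 19 20
f 18 20 4
f 19 1 21
f 19 21 20
f 20 21 22
f 20 22 4
f 21 1 23
f 21 23 22
f 22 23 24
f 22 24 4
f 23 1 25
f 23 25 24
f 24 25 26
f 24 26 4
f 25 1 27
f 25 27 26
f 26 27 28
f 26 28 4
f 27 1 29
f 27 29 28
f 28 29 30
f 28 30 4
f 29 1 2
f 29 2 30
f 30 2 3
f 30 3 4
f 32 31 35
f 32 35 33
f 33 35 36
f 33 36 34
f 35 31 37
f 35 37 36
f 36 37 38
f 36 38 34
f 37 31 39
f 37 39 38
f 38 39 40
f 38 40 34
f 39 31 41
f 39 41 40
f 40 41 42
f 40 42 34
f 41 31 43
f 41 43 42
f 42 43 44
f 42 44 34
f 43 31 45
f 43 45 44
f 44 45 46
f 44 46 34
f 45 31 47
f 45 47 46
f 46 47 48
f 46 48 34
f 47 31 49
f 47 49 48
f 48 49 50
f 48 50 34
f 49 31 51
f 49 51 50
f 50 51 52
f 50 52 34
f 51 31 53
f 51 53 52
f 52 53 54
f 52 54 34
f 53 31 55
f 53 55 54
f 54 55 56
f 54 56 34
f 55 31 57
f 55 57 56
f 56 57 58
f 56 58 34
f 57 31 59
f 57 59 58
f 58 59 60
f 58 60 34
f 59 31 61
f 59 61 60
f 60 61 62
f 60 62 34
f 61 31 32
f 61 32 62
f 62 32 33
f 62 33 34
f 64 63 67
f 64 67 65
f 65 67 68
f 65 68 66
f 67 63 69
f 67 69 68
f 68 69 70
f 68 70 66
f 69 63 71
f 69 71 70
f 70 71 72
f 70 72 66
f 71 63 73
f 71 73 72
f 72 73 74
f 72 74 66
f 73 63 75
f 73 75 74
f 74 75 76
f 74 76 66
f 75 63 77
f 75 77 76
f 76 77 78
f 76 78 66
f 77 63 79
f 77 79 78
f 78 79 80
f 78 80 66
f 79 63 81
f 79 81 80
f 80 81 82
f 80 82 66
f 81 63 83
f 81 83 82
f 82 83 84
f 82 84 66
f 83 63 85
f 83 85 84
f 84 85 86
f 84 86 66
f 85 63 87
f 85 87 86
f 86 87 88
f 86 88 66
f 87 63 89
f 87 89 88
f 88 89 90
f 88 90 66
f 89 63 91
f 89 91 90
f 90 91 92
f 90 92 66
f 91 63 93
f 91 93 92
f 92 93 94
f 92 94 66
f 93 63 64
f 93 64 94
f 94 64 65
f 94 65 66



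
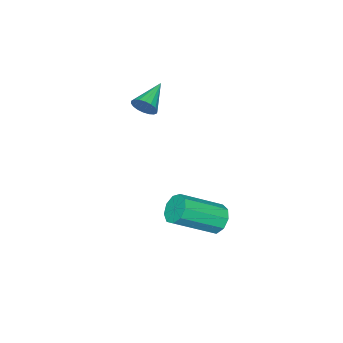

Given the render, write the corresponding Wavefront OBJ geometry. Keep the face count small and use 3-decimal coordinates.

v -2.826 2.032 -2.934
v -2.345 2.343 -3.318
v -0.913 1.42 -2.27
v -1.394 1.108 -1.886
v -2.448 2.609 -2.942
v -1.016 1.686 -1.894
v -2.728 2.605 -2.562
v -1.296 1.681 -1.515
v -3.054 2.332 -2.356
v -1.622 1.409 -1.309
v -3.274 1.919 -2.421
v -1.842 0.996 -1.373
v -3.283 1.559 -2.725
v -1.851 0.636 -1.678
v -3.079 1.42 -3.127
v -1.647 0.496 -2.08
v -2.756 1.567 -3.439
v -1.324 0.643 -2.391
v -2.466 1.931 -3.514
v -1.034 1.008 -2.467
v -2.433 -1.211 2.212
v -2.196 -1.491 2.635
v -3.707 -1.449 2.768
v -2.203 -1.257 2.72
v -2.255 -1.014 2.705
v -2.342 -0.81 2.591
v -2.448 -0.685 2.403
v -2.55 -0.665 2.177
v -2.63 -0.753 1.957
v -2.67 -0.932 1.789
v -2.664 -1.166 1.704
v -2.612 -1.409 1.719
v -2.524 -1.613 1.832
v -2.419 -1.738 2.021
v -2.316 -1.758 2.247
v -2.237 -1.67 2.466
f 2 1 5
f 2 5 3
f 3 5 6
f 3 6 4
f 5 1 7
f 5 7 6
f 6 7 8
f 6 8 4
f 7 1 9
f 7 9 8
f 8 9 10
f 8 10 4
f 9 1 11
f 9 11 10
f 10 11 12
f 10 12 4
f 11 1 13
f 11 13 12
f 12 13 14
f 12 14 4
f 13 1 15
f 13 15 14
f 14 15 16
f 14 16 4
f 15 1 17
f 15 17 16
f 16 17 18
f 16 18 4
f 17 1 19
f 17 19 18
f 18 19 20
f 18 20 4
f 19 1 2
f 19 2 20
f 20 2 3
f 20 3 4
f 22 21 24
f 22 24 23
f 24 21 25
f 24 25 23
f 25 21 26
f 25 26 23
f 26 21 27
f 26 27 23
f 27 21 28
f 27 28 23
f 28 21 29
f 28 29 23
f 29 21 30
f 29 30 23
f 30 21 31
f 30 31 23
f 31 21 32
f 31 32 23
f 32 21 33
f 32 33 23
f 33 21 34
f 33 34 23
f 34 21 35
f 34 35 23
f 35 21 36
f 35 36 23
f 36 21 22
f 36 22 23



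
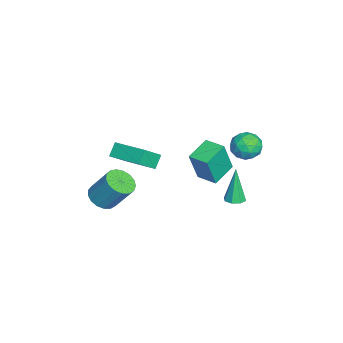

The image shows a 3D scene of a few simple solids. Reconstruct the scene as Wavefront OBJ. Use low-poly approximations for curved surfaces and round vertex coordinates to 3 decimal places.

v -0.537 2.101 -2.081
v -0.011 1.976 -1.977
v -0.923 2.099 -0.139
v -0.079 2.392 -1.99
v -0.415 2.637 -2.056
v -0.822 2.568 -2.137
v -1.062 2.226 -2.185
v -0.995 1.81 -2.172
v -0.659 1.565 -2.106
v -0.252 1.634 -2.025
v 2.58 -3.862 0.178
v 3.312 -3.713 -0.078
v 3.613 -2.809 1.305
v 2.88 -2.958 1.562
v 3.106 -3.429 -0.22
v 3.407 -2.524 1.164
v 2.781 -3.243 -0.27
v 3.082 -2.339 1.114
v 2.409 -3.2 -0.217
v 2.71 -2.296 1.166
v 2.076 -3.308 -0.074
v 2.377 -2.404 1.309
v 1.858 -3.544 0.127
v 2.159 -2.639 1.51
v 1.806 -3.852 0.34
v 2.107 -2.947 1.723
v 1.931 -4.162 0.515
v 2.232 -3.258 1.899
v 2.205 -4.404 0.614
v 2.506 -3.5 1.998
v 2.564 -4.522 0.613
v 2.865 -3.617 1.996
v 2.927 -4.488 0.512
v 3.228 -3.584 1.895
v 3.21 -4.311 0.335
v 3.511 -3.407 1.718
v 3.349 -4.032 0.122
v 3.65 -3.127 1.505
v -1.476 2.772 1.655
v -1.007 2.317 1.109
v -2.533 2.743 0.771
v -2.064 2.288 0.225
v -2.324 1.939 0.957
v -1.67 1.957 1.503
v -1.87 3.103 0.377
v -1.216 3.121 0.923
v -1.25 2.522 0.319
v -1.531 1.802 0.678
v -2.009 3.258 1.202
v -2.29 2.538 1.561
v -1.149 2.547 1.46
v -2.391 2.513 0.42
v -2.544 2.308 0.851
v -2.268 2.04 0.53
v -1.539 2.335 1.691
v -1.263 2.068 1.37
v -2.037 1.845 1.281
v -2.277 2.992 0.51
v -2.001 2.725 0.189
v -1.272 3.02 1.35
v -0.996 2.752 1.029
v -1.503 3.215 0.599
v -1.016 2.4 0.674
v -1.637 2.383 0.155
v -1.523 2.862 0.244
v -1.139 2.873 0.565
v -1.181 1.977 0.885
v -1.802 1.96 0.365
v -1.955 1.755 0.796
v -1.571 1.765 1.117
v -1.324 2.097 0.421
v -1.738 3.1 1.515
v -2.359 3.083 0.995
v -1.969 3.295 0.763
v -1.585 3.305 1.084
v -1.903 2.677 1.725
v -2.524 2.66 1.206
v -2.401 2.187 1.315
v -2.017 2.198 1.636
v -2.216 2.963 1.459
v 3.306 0.588 2.47
v 3.687 0.208 4.135
v 2.264 1.277 2.865
v 2.645 0.897 4.53
v 3.895 1.443 2.53
v 4.276 1.063 4.195
v 2.853 2.132 2.925
v 3.234 1.752 4.59
v -0.653 -3.939 0.604
v -1.181 -3.713 1.23
v -1.413 -3.245 -0.286
v -1.941 -3.019 0.34
v 0.381 -2.401 0.92
v -0.147 -2.175 1.546
v -0.379 -1.707 0.03
v -0.907 -1.481 0.656
f 2 1 4
f 2 4 3
f 4 1 5
f 4 5 3
f 5 1 6
f 5 6 3
f 6 1 7
f 6 7 3
f 7 1 8
f 7 8 3
f 8 1 9
f 8 9 3
f 9 1 10
f 9 10 3
f 10 1 2
f 10 2 3
f 12 11 15
f 12 15 13
f 13 15 16
f 13 16 14
f 15 11 17
f 15 17 16
f 16 17 18
f 16 18 14
f 17 11 19
f 17 19 18
f 18 19 20
f 18 20 14
f 19 11 21
f 19 21 20
f 20 21 22
f 20 22 14
f 21 11 23
f 21 23 22
f 22 23 24
f 22 24 14
f 23 11 25
f 23 25 24
f 24 25 26
f 24 26 14
f 25 11 27
f 25 27 26
f 26 27 28
f 26 28 14
f 27 11 29
f 27 29 28
f 28 29 30
f 28 30 14
f 29 11 31
f 29 31 30
f 30 31 32
f 30 32 14
f 31 11 33
f 31 33 32
f 32 33 34
f 32 34 14
f 33 11 35
f 33 35 34
f 34 35 36
f 34 36 14
f 35 11 37
f 35 37 36
f 36 37 38
f 36 38 14
f 37 11 12
f 37 12 38
f 38 12 13
f 38 13 14
f 39 76 55
f 76 50 79
f 55 79 44
f 76 79 55
f 39 55 51
f 55 44 56
f 51 56 40
f 55 56 51
f 39 51 60
f 51 40 61
f 60 61 46
f 51 61 60
f 39 60 72
f 60 46 75
f 72 75 49
f 60 75 72
f 39 72 76
f 72 49 80
f 76 80 50
f 72 80 76
f 40 56 67
f 56 44 70
f 67 70 48
f 56 70 67
f 44 79 57
f 79 50 78
f 57 78 43
f 79 78 57
f 50 80 77
f 80 49 73
f 77 73 41
f 80 73 77
f 49 75 74
f 75 46 62
f 74 62 45
f 75 62 74
f 46 61 66
f 61 40 63
f 66 63 47
f 61 63 66
f 42 68 54
f 68 48 69
f 54 69 43
f 68 69 54
f 42 54 52
f 54 43 53
f 52 53 41
f 54 53 52
f 42 52 59
f 52 41 58
f 59 58 45
f 52 58 59
f 42 59 64
f 59 45 65
f 64 65 47
f 59 65 64
f 42 64 68
f 64 47 71
f 68 71 48
f 64 71 68
f 43 69 57
f 69 48 70
f 57 70 44
f 69 70 57
f 41 53 77
f 53 43 78
f 77 78 50
f 53 78 77
f 45 58 74
f 58 41 73
f 74 73 49
f 58 73 74
f 47 65 66
f 65 45 62
f 66 62 46
f 65 62 66
f 48 71 67
f 71 47 63
f 67 63 40
f 71 63 67
f 82 84 81
f 85 82 81
f 81 84 83
f 83 85 81
f 82 88 84
f 86 82 85
f 86 88 82
f 84 88 83
f 87 85 83
f 83 88 87
f 87 86 85
f 88 86 87
f 90 92 89
f 93 90 89
f 89 92 91
f 91 93 89
f 90 96 92
f 94 90 93
f 94 96 90
f 92 96 91
f 95 93 91
f 91 96 95
f 95 94 93
f 96 94 95



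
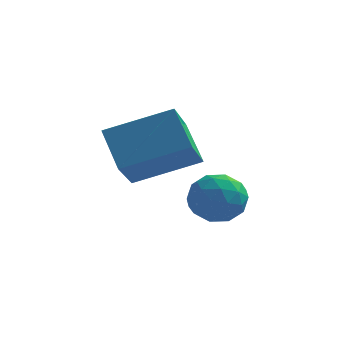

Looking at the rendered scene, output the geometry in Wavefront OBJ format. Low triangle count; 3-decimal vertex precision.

v -2.396 1.059 1.341
v -1.621 0.933 0.936
v -2.979 0.027 0.544
v -2.204 -0.099 0.139
v -2.301 -0.322 0.988
v -1.94 0.316 1.481
v -2.66 0.644 -0.001
v -2.299 1.282 0.492
v -1.784 0.677 0.107
v -1.562 0.08 0.718
v -3.038 0.88 0.762
v -2.816 0.283 1.373
v -1.957 1.087 1.208
v -2.643 -0.127 0.272
v -2.7 -0.258 0.771
v -2.244 -0.332 0.533
v -2.144 0.724 1.529
v -1.689 0.65 1.291
v -2.089 -0.088 1.321
v -2.911 0.31 0.189
v -2.456 0.236 -0.049
v -2.356 1.292 0.947
v -1.9 1.218 0.709
v -2.511 1.048 0.159
v -1.598 0.862 0.483
v -1.941 0.255 0.015
v -2.209 0.692 -0.068
v -1.997 1.067 0.222
v -1.467 0.511 0.842
v -1.81 -0.096 0.374
v -1.867 -0.227 0.873
v -1.654 0.148 1.163
v -1.563 0.36 0.355
v -2.79 1.056 1.106
v -3.133 0.449 0.638
v -2.946 0.812 0.317
v -2.733 1.187 0.607
v -2.659 0.705 1.465
v -3.002 0.098 0.997
v -2.603 -0.107 1.258
v -2.391 0.268 1.548
v -3.037 0.6 1.125
v -4.978 -1.248 3.576
v -3.193 -0.687 4.309
v -4.973 -0.001 2.607
v -3.187 0.561 3.339
v -4.313 -2.041 2.561
v -2.527 -1.479 3.293
v -4.307 -0.793 1.591
v -2.522 -0.232 2.324
f 1 38 17
f 38 12 41
f 17 41 6
f 38 41 17
f 1 17 13
f 17 6 18
f 13 18 2
f 17 18 13
f 1 13 22
f 13 2 23
f 22 23 8
f 13 23 22
f 1 22 34
f 22 8 37
f 34 37 11
f 22 37 34
f 1 34 38
f 34 11 42
f 38 42 12
f 34 42 38
f 2 18 29
f 18 6 32
f 29 32 10
f 18 32 29
f 6 41 19
f 41 12 40
f 19 40 5
f 41 40 19
f 12 42 39
f 42 11 35
f 39 35 3
f 42 35 39
f 11 37 36
f 37 8 24
f 36 24 7
f 37 24 36
f 8 23 28
f 23 2 25
f 28 25 9
f 23 25 28
f 4 30 16
f 30 10 31
f 16 31 5
f 30 31 16
f 4 16 14
f 16 5 15
f 14 15 3
f 16 15 14
f 4 14 21
f 14 3 20
f 21 20 7
f 14 20 21
f 4 21 26
f 21 7 27
f 26 27 9
f 21 27 26
f 4 26 30
f 26 9 33
f 30 33 10
f 26 33 30
f 5 31 19
f 31 10 32
f 19 32 6
f 31 32 19
f 3 15 39
f 15 5 40
f 39 40 12
f 15 40 39
f 7 20 36
f 20 3 35
f 36 35 11
f 20 35 36
f 9 27 28
f 27 7 24
f 28 24 8
f 27 24 28
f 10 33 29
f 33 9 25
f 29 25 2
f 33 25 29
f 44 46 43
f 47 44 43
f 43 46 45
f 45 47 43
f 44 50 46
f 48 44 47
f 48 50 44
f 46 50 45
f 49 47 45
f 45 50 49
f 49 48 47
f 50 48 49



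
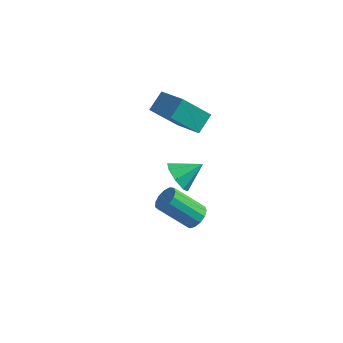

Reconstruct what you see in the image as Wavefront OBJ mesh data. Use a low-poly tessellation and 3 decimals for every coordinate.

v 2.049 -1.436 1.233
v 2.693 -1.738 0.666
v 3.031 -0.644 1.927
v 2.387 -1.157 0.436
v 1.882 -0.739 0.673
v 1.475 -0.73 1.238
v 1.405 -1.135 1.8
v 1.711 -1.716 2.031
v 2.216 -2.134 1.794
v 2.623 -2.143 1.228
v 2.203 0.7 -4.421
v 2.626 0.162 -4.139
v 1.121 -0.257 -2.677
v 0.697 0.28 -2.959
v 2.728 0.511 -3.935
v 1.222 0.092 -2.472
v 2.662 0.92 -3.885
v 1.157 0.501 -2.422
v 2.451 1.259 -4.005
v 0.946 0.84 -2.543
v 2.161 1.42 -4.258
v 0.656 1.001 -2.795
v 1.884 1.353 -4.562
v 0.379 0.933 -3.1
v 1.708 1.078 -4.822
v 0.203 0.658 -3.359
v 1.689 0.683 -4.954
v 0.184 0.263 -3.492
v 1.834 0.293 -4.917
v 0.329 -0.126 -3.455
v 2.095 0.033 -4.723
v 0.59 -0.387 -3.261
v 2.39 -0.016 -4.433
v 0.885 -0.435 -2.971
v -1.01 2.42 1.741
v -0.761 3.413 2.405
v 0.234 3.049 0.335
v 0.483 4.042 0.999
v 0.537 1.418 2.661
v 0.786 2.411 3.325
v 1.781 2.047 1.255
v 2.03 3.04 1.919
f 2 1 4
f 2 4 3
f 4 1 5
f 4 5 3
f 5 1 6
f 5 6 3
f 6 1 7
f 6 7 3
f 7 1 8
f 7 8 3
f 8 1 9
f 8 9 3
f 9 1 10
f 9 10 3
f 10 1 2
f 10 2 3
f 12 11 15
f 12 15 13
f 13 15 16
f 13 16 14
f 15 11 17
f 15 17 16
f 16 17 18
f 16 18 14
f 17 11 19
f 17 19 18
f 18 19 20
f 18 20 14
f 19 11 21
f 19 21 20
f 20 21 22
f 20 22 14
f 21 11 23
f 21 23 22
f 22 23 24
f 22 24 14
f 23 11 25
f 23 25 24
f 24 25 26
f 24 26 14
f 25 11 27
f 25 27 26
f 26 27 28
f 26 28 14
f 27 11 29
f 27 29 28
f 28 29 30
f 28 30 14
f 29 11 31
f 29 31 30
f 30 31 32
f 30 32 14
f 31 11 33
f 31 33 32
f 32 33 34
f 32 34 14
f 33 11 12
f 33 12 34
f 34 12 13
f 34 13 14
f 36 38 35
f 39 36 35
f 35 38 37
f 37 39 35
f 36 42 38
f 40 36 39
f 40 42 36
f 38 42 37
f 41 39 37
f 37 42 41
f 41 40 39
f 42 40 41



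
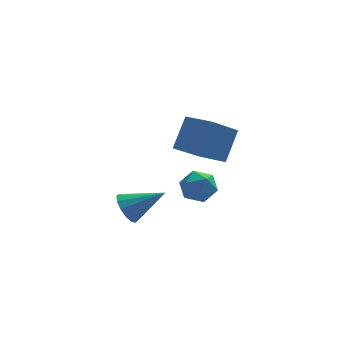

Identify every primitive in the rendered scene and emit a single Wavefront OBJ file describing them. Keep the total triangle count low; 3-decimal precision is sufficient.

v 3.383 -2.393 0.992
v 2.007 -3.234 2.175
v 4.109 -1.446 2.51
v 2.733 -2.288 3.692
v 4.407 -3.652 1.288
v 3.031 -4.494 2.47
v 5.133 -2.706 2.805
v 3.757 -3.547 3.988
v 3.479 0.228 -1.625
v 4.442 0.214 -2.021
v 2.918 -0.634 -2.959
v 3.881 -0.648 -3.355
v 3.661 -1.2 -2.5
v 4.008 -0.667 -1.675
v 3.352 0.247 -3.305
v 3.699 0.78 -2.48
v 4.363 0.225 -3.059
v 4.554 -0.669 -2.562
v 2.806 0.249 -2.418
v 2.997 -0.645 -1.921
v 0.054 -1.172 -3.12
v 0.433 -1.644 -3.852
v 1.886 -1.408 -2.02
v 0.547 -1.127 -3.931
v 0.504 -0.624 -3.752
v 0.319 -0.295 -3.373
v 0.049 -0.245 -2.913
v -0.219 -0.489 -2.519
v -0.4 -0.95 -2.316
v -0.437 -1.481 -2.368
v -0.318 -1.915 -2.659
v -0.081 -2.112 -3.096
v 0.199 -2.011 -3.541
f 2 4 1
f 5 2 1
f 1 4 3
f 3 5 1
f 2 8 4
f 6 2 5
f 6 8 2
f 4 8 3
f 7 5 3
f 3 8 7
f 7 6 5
f 8 6 7
f 9 20 14
f 9 14 10
f 9 10 16
f 9 16 19
f 9 19 20
f 10 14 18
f 14 20 13
f 20 19 11
f 19 16 15
f 16 10 17
f 12 18 13
f 12 13 11
f 12 11 15
f 12 15 17
f 12 17 18
f 13 18 14
f 11 13 20
f 15 11 19
f 17 15 16
f 18 17 10
f 22 21 24
f 22 24 23
f 24 21 25
f 24 25 23
f 25 21 26
f 25 26 23
f 26 21 27
f 26 27 23
f 27 21 28
f 27 28 23
f 28 21 29
f 28 29 23
f 29 21 30
f 29 30 23
f 30 21 31
f 30 31 23
f 31 21 32
f 31 32 23
f 32 21 33
f 32 33 23
f 33 21 22
f 33 22 23



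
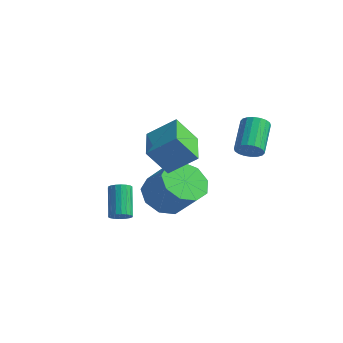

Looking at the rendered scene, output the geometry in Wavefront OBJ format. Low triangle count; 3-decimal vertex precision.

v -1.505 -2.561 -2.112
v -1.187 -2.786 -1.782
v -1.978 -2.103 -0.557
v -2.295 -1.879 -0.888
v -1.084 -2.588 -1.826
v -1.875 -1.905 -0.601
v -1.064 -2.386 -1.926
v -1.855 -1.703 -0.701
v -1.131 -2.218 -2.063
v -1.922 -1.535 -0.838
v -1.272 -2.118 -2.21
v -2.063 -1.435 -0.985
v -1.46 -2.106 -2.337
v -2.251 -1.423 -1.113
v -1.656 -2.184 -2.42
v -2.447 -1.501 -1.196
v -1.822 -2.337 -2.443
v -2.613 -1.654 -1.218
v -1.925 -2.535 -2.399
v -2.716 -1.852 -1.174
v -1.945 -2.737 -2.299
v -2.736 -2.054 -1.074
v -1.878 -2.905 -2.162
v -2.669 -2.222 -0.937
v -1.737 -3.005 -2.015
v -2.528 -2.322 -0.79
v -1.549 -3.017 -1.887
v -2.34 -2.334 -0.663
v -1.353 -2.939 -1.804
v -2.144 -2.256 -0.58
v 0.997 -2.414 -0.018
v 1.532 -3.194 -0.539
v 2.717 -3.167 0.637
v 2.183 -2.386 1.158
v 1.755 -2.532 -0.779
v 2.94 -2.504 0.398
v 1.623 -1.814 -0.663
v 2.808 -1.787 0.513
v 1.199 -1.377 -0.245
v 2.384 -1.35 0.931
v 0.68 -1.425 0.279
v 1.865 -1.397 1.455
v 0.31 -1.936 0.664
v 1.495 -1.908 1.84
v 0.261 -2.67 0.73
v 1.447 -2.642 1.906
v 0.557 -3.284 0.446
v 1.743 -3.257 1.622
v 1.059 -3.491 -0.055
v 2.245 -3.464 1.121
v 2.869 0.473 2.186
v 3.329 0.876 2.085
v 2.592 1.97 3.093
v 2.131 1.567 3.194
v 3.148 0.938 1.886
v 2.411 2.032 2.894
v 2.912 0.908 1.746
v 2.175 2.002 2.754
v 2.668 0.792 1.694
v 1.931 1.886 2.701
v 2.463 0.612 1.738
v 1.726 1.706 2.746
v 2.338 0.405 1.872
v 1.601 1.499 2.88
v 2.319 0.212 2.067
v 1.582 1.306 3.075
v 2.408 0.07 2.287
v 1.671 1.164 3.295
v 2.589 0.008 2.486
v 1.852 1.102 3.494
v 2.825 0.038 2.626
v 2.088 1.132 3.634
v 3.069 0.154 2.679
v 2.332 1.248 3.686
v 3.274 0.334 2.634
v 2.537 1.428 3.642
v 3.399 0.541 2.5
v 2.662 1.635 3.508
v 3.418 0.734 2.305
v 2.681 1.828 3.313
v 2.075 -4.356 3.25
v 2.951 -3.577 4.103
v 0.703 -3.079 3.491
v 1.579 -2.299 4.344
v 2.541 -3.641 2.116
v 3.417 -2.861 2.969
v 1.169 -2.363 2.357
v 2.045 -1.584 3.21
f 2 1 5
f 2 5 3
f 3 5 6
f 3 6 4
f 5 1 7
f 5 7 6
f 6 7 8
f 6 8 4
f 7 1 9
f 7 9 8
f 8 9 10
f 8 10 4
f 9 1 11
f 9 11 10
f 10 11 12
f 10 12 4
f 11 1 13
f 11 13 12
f 12 13 14
f 12 14 4
f 13 1 15
f 13 15 14
f 14 15 16
f 14 16 4
f 15 1 17
f 15 17 16
f 16 17 18
f 16 18 4
f 17 1 19
f 17 19 18
f 18 19 20
f 18 20 4
f 19 1 21
f 19 21 20
f 20 21 22
f 20 22 4
f 21 1 23
f 21 23 22
f 22 23 24
f 22 24 4
f 23 1 25
f 23 25 24
f 24 25 26
f 24 26 4
f 25 1 27
f 25 27 26
f 26 27 28
f 26 28 4
f 27 1 29
f 27 29 28
f 28 29 30
f 28 30 4
f 29 1 2
f 29 2 30
f 30 2 3
f 30 3 4
f 32 31 35
f 32 35 33
f 33 35 36
f 33 36 34
f 35 31 37
f 35 37 36
f 36 37 38
f 36 38 34
f 37 31 39
f 37 39 38
f 38 39 40
f 38 40 34
f 39 31 41
f 39 41 40
f 40 41 42
f 40 42 34
f 41 31 43
f 41 43 42
f 42 43 44
f 42 44 34
f 43 31 45
f 43 45 44
f 44 45 46
f 44 46 34
f 45 31 47
f 45 47 46
f 46 47 48
f 46 48 34
f 47 31 49
f 47 49 48
f 48 49 50
f 48 50 34
f 49 31 32
f 49 32 50
f 50 32 33
f 50 33 34
f 52 51 55
f 52 55 53
f 53 55 56
f 53 56 54
f 55 51 57
f 55 57 56
f 56 57 58
f 56 58 54
f 57 51 59
f 57 59 58
f 58 59 60
f 58 60 54
f 59 51 61
f 59 61 60
f 60 61 62
f 60 62 54
f 61 51 63
f 61 63 62
f 62 63 64
f 62 64 54
f 63 51 65
f 63 65 64
f 64 65 66
f 64 66 54
f 65 51 67
f 65 67 66
f 66 67 68
f 66 68 54
f 67 51 69
f 67 69 68
f 68 69 70
f 68 70 54
f 69 51 71
f 69 71 70
f 70 71 72
f 70 72 54
f 71 51 73
f 71 73 72
f 72 73 74
f 72 74 54
f 73 51 75
f 73 75 74
f 74 75 76
f 74 76 54
f 75 51 77
f 75 77 76
f 76 77 78
f 76 78 54
f 77 51 79
f 77 79 78
f 78 79 80
f 78 80 54
f 79 51 52
f 79 52 80
f 80 52 53
f 80 53 54
f 82 84 81
f 85 82 81
f 81 84 83
f 83 85 81
f 82 88 84
f 86 82 85
f 86 88 82
f 84 88 83
f 87 85 83
f 83 88 87
f 87 86 85
f 88 86 87



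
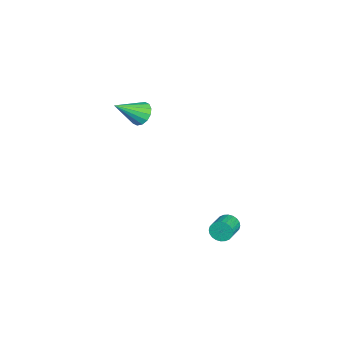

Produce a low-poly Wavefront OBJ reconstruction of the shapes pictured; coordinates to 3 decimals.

v -4.105 -2.185 2.154
v -3.379 -2.024 1.807
v -3.235 -3.535 3.346
v -3.407 -1.754 2.133
v -3.622 -1.599 2.465
v -3.966 -1.602 2.714
v -4.347 -1.76 2.812
v -4.664 -2.032 2.734
v -4.83 -2.345 2.501
v -4.802 -2.615 2.175
v -4.587 -2.77 1.843
v -4.243 -2.768 1.594
v -3.862 -2.609 1.496
v -3.546 -2.337 1.574
v 2.65 3.159 -1.298
v 2.885 3.408 -1.851
v 4.065 3.129 -1.475
v 3.83 2.881 -0.922
v 2.885 3.612 -1.701
v 4.066 3.333 -1.324
v 2.85 3.748 -1.489
v 4.03 3.469 -1.113
v 2.784 3.794 -1.249
v 3.964 3.515 -0.872
v 2.698 3.743 -1.016
v 3.878 3.464 -0.639
v 2.604 3.603 -0.826
v 3.784 3.325 -0.449
v 2.517 3.396 -0.708
v 3.698 3.118 -0.331
v 2.451 3.153 -0.679
v 3.631 2.875 -0.303
v 2.415 2.911 -0.745
v 3.595 2.632 -0.369
v 2.414 2.707 -0.896
v 3.595 2.428 -0.519
v 2.45 2.571 -1.107
v 3.63 2.292 -0.731
v 2.516 2.525 -1.348
v 3.696 2.246 -0.971
v 2.602 2.576 -1.581
v 3.782 2.297 -1.204
v 2.696 2.715 -1.771
v 3.876 2.437 -1.394
v 2.782 2.922 -1.889
v 3.963 2.644 -1.512
v 2.849 3.165 -1.917
v 4.029 2.887 -1.541
f 2 1 4
f 2 4 3
f 4 1 5
f 4 5 3
f 5 1 6
f 5 6 3
f 6 1 7
f 6 7 3
f 7 1 8
f 7 8 3
f 8 1 9
f 8 9 3
f 9 1 10
f 9 10 3
f 10 1 11
f 10 11 3
f 11 1 12
f 11 12 3
f 12 1 13
f 12 13 3
f 13 1 14
f 13 14 3
f 14 1 2
f 14 2 3
f 16 15 19
f 16 19 17
f 17 19 20
f 17 20 18
f 19 15 21
f 19 21 20
f 20 21 22
f 20 22 18
f 21 15 23
f 21 23 22
f 22 23 24
f 22 24 18
f 23 15 25
f 23 25 24
f 24 25 26
f 24 26 18
f 25 15 27
f 25 27 26
f 26 27 28
f 26 28 18
f 27 15 29
f 27 29 28
f 28 29 30
f 28 30 18
f 29 15 31
f 29 31 30
f 30 31 32
f 30 32 18
f 31 15 33
f 31 33 32
f 32 33 34
f 32 34 18
f 33 15 35
f 33 35 34
f 34 35 36
f 34 36 18
f 35 15 37
f 35 37 36
f 36 37 38
f 36 38 18
f 37 15 39
f 37 39 38
f 38 39 40
f 38 40 18
f 39 15 41
f 39 41 40
f 40 41 42
f 40 42 18
f 41 15 43
f 41 43 42
f 42 43 44
f 42 44 18
f 43 15 45
f 43 45 44
f 44 45 46
f 44 46 18
f 45 15 47
f 45 47 46
f 46 47 48
f 46 48 18
f 47 15 16
f 47 16 48
f 48 16 17
f 48 17 18



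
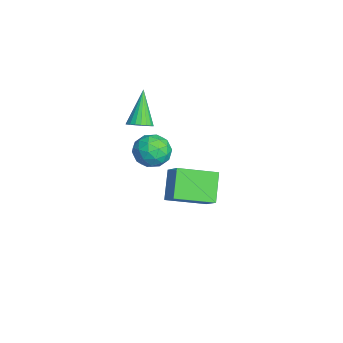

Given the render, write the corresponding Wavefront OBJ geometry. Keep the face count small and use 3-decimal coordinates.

v -0.253 -0.368 1.489
v 0.205 -0.125 0.895
v 0.255 -1.535 1.405
v 0.713 -1.292 0.811
v 0.84 -1.024 1.541
v 0.526 -0.302 1.594
v -0.066 -1.358 0.706
v -0.38 -0.636 0.759
v 0.321 -0.737 0.411
v 0.881 -0.53 0.927
v -0.421 -1.13 1.373
v 0.139 -0.923 1.889
v -0.069 -0.144 1.2
v 0.529 -1.516 1.1
v 0.603 -1.358 1.53
v 0.873 -1.216 1.181
v 0.12 -0.248 1.61
v 0.389 -0.106 1.261
v 0.762 -0.634 1.641
v 0.071 -1.554 1.039
v 0.34 -1.412 0.69
v -0.413 -0.444 1.119
v -0.143 -0.302 0.77
v -0.302 -1.026 0.659
v 0.269 -0.361 0.566
v 0.568 -1.047 0.516
v 0.11 -1.085 0.455
v -0.075 -0.661 0.486
v 0.598 -0.24 0.869
v 0.897 -0.926 0.82
v 0.971 -0.768 1.249
v 0.786 -0.344 1.28
v 0.666 -0.599 0.585
v -0.437 -0.734 1.48
v -0.138 -1.42 1.431
v -0.326 -1.316 1.02
v -0.511 -0.892 1.051
v -0.108 -0.613 1.784
v 0.191 -1.299 1.734
v 0.535 -0.999 1.814
v 0.35 -0.575 1.845
v -0.206 -1.061 1.715
v -3.3 -0.921 0.036
v -2.861 -0.917 0.367
v -4.32 -0.659 1.384
v -2.88 -0.696 0.31
v -2.972 -0.514 0.205
v -3.12 -0.403 0.071
v -3.3 -0.382 -0.069
v -3.479 -0.453 -0.19
v -3.628 -0.606 -0.273
v -3.72 -0.813 -0.302
v -3.74 -1.039 -0.273
v -3.683 -1.245 -0.19
v -3.561 -1.395 -0.068
v -3.393 -1.462 0.072
v -3.21 -1.437 0.205
v -3.042 -1.322 0.31
v -2.918 -1.138 0.367
v -3.649 0.207 -3.002
v -2.785 0.469 -2.258
v -3.737 1.885 -3.491
v -2.872 2.147 -2.747
v -2.668 -0.047 -4.053
v -1.803 0.215 -3.309
v -2.755 1.631 -4.542
v -1.891 1.893 -3.798
f 1 38 17
f 38 12 41
f 17 41 6
f 38 41 17
f 1 17 13
f 17 6 18
f 13 18 2
f 17 18 13
f 1 13 22
f 13 2 23
f 22 23 8
f 13 23 22
f 1 22 34
f 22 8 37
f 34 37 11
f 22 37 34
f 1 34 38
f 34 11 42
f 38 42 12
f 34 42 38
f 2 18 29
f 18 6 32
f 29 32 10
f 18 32 29
f 6 41 19
f 41 12 40
f 19 40 5
f 41 40 19
f 12 42 39
f 42 11 35
f 39 35 3
f 42 35 39
f 11 37 36
f 37 8 24
f 36 24 7
f 37 24 36
f 8 23 28
f 23 2 25
f 28 25 9
f 23 25 28
f 4 30 16
f 30 10 31
f 16 31 5
f 30 31 16
f 4 16 14
f 16 5 15
f 14 15 3
f 16 15 14
f 4 14 21
f 14 3 20
f 21 20 7
f 14 20 21
f 4 21 26
f 21 7 27
f 26 27 9
f 21 27 26
f 4 26 30
f 26 9 33
f 30 33 10
f 26 33 30
f 5 31 19
f 31 10 32
f 19 32 6
f 31 32 19
f 3 15 39
f 15 5 40
f 39 40 12
f 15 40 39
f 7 20 36
f 20 3 35
f 36 35 11
f 20 35 36
f 9 27 28
f 27 7 24
f 28 24 8
f 27 24 28
f 10 33 29
f 33 9 25
f 29 25 2
f 33 25 29
f 44 43 46
f 44 46 45
f 46 43 47
f 46 47 45
f 47 43 48
f 47 48 45
f 48 43 49
f 48 49 45
f 49 43 50
f 49 50 45
f 50 43 51
f 50 51 45
f 51 43 52
f 51 52 45
f 52 43 53
f 52 53 45
f 53 43 54
f 53 54 45
f 54 43 55
f 54 55 45
f 55 43 56
f 55 56 45
f 56 43 57
f 56 57 45
f 57 43 58
f 57 58 45
f 58 43 59
f 58 59 45
f 59 43 44
f 59 44 45
f 61 63 60
f 64 61 60
f 60 63 62
f 62 64 60
f 61 67 63
f 65 61 64
f 65 67 61
f 63 67 62
f 66 64 62
f 62 67 66
f 66 65 64
f 67 65 66



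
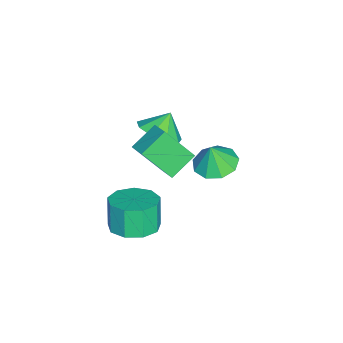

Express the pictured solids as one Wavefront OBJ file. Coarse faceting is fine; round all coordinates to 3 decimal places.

v 0.958 0.907 -2.644
v 1.11 -0.293 -1.165
v 0.004 1.62 -1.967
v 0.156 0.421 -0.488
v 1.664 1.479 -2.252
v 1.816 0.28 -0.773
v 0.71 2.193 -1.575
v 0.862 0.993 -0.096
v -0.037 2.882 -2.64
v 0.526 2.12 -2.851
v 0.157 2.698 -1.46
v 0.892 2.673 -2.825
v 0.823 3.323 -2.713
v 0.352 3.767 -2.567
v -0.301 3.796 -2.455
v -0.831 3.398 -2.429
v -0.989 2.757 -2.503
v -0.702 2.175 -2.64
v -0.104 1.924 -2.778
v 3.312 0.323 -4.06
v 4.147 0.898 -3.751
v 3.723 0.792 -2.41
v 2.888 0.217 -2.72
v 3.585 1.333 -3.894
v 3.162 1.228 -2.554
v 2.896 1.296 -4.115
v 2.472 1.191 -2.775
v 2.401 0.803 -4.31
v 1.977 0.698 -2.97
v 2.332 0.086 -4.389
v 1.909 -0.02 -3.048
v 2.722 -0.521 -4.313
v 2.298 -0.626 -2.972
v 3.388 -0.733 -4.119
v 2.964 -0.838 -2.779
v 4.018 -0.451 -3.898
v 3.594 -0.556 -2.557
v 4.318 0.193 -3.753
v 3.894 0.088 -2.412
v -1.474 0.199 -2.634
v -1.02 -0.533 -2.05
v -2.006 0.561 -1.766
v -0.623 0.058 -2.052
v -0.624 0.714 -2.327
v -1.022 1.129 -2.745
v -1.632 1.109 -3.111
v -2.168 0.664 -3.254
v -2.379 0 -3.106
v -2.166 -0.57 -2.738
v -1.63 -0.78 -2.321
f 2 4 1
f 5 2 1
f 1 4 3
f 3 5 1
f 2 8 4
f 6 2 5
f 6 8 2
f 4 8 3
f 7 5 3
f 3 8 7
f 7 6 5
f 8 6 7
f 10 9 12
f 10 12 11
f 12 9 13
f 12 13 11
f 13 9 14
f 13 14 11
f 14 9 15
f 14 15 11
f 15 9 16
f 15 16 11
f 16 9 17
f 16 17 11
f 17 9 18
f 17 18 11
f 18 9 19
f 18 19 11
f 19 9 10
f 19 10 11
f 21 20 24
f 21 24 22
f 22 24 25
f 22 25 23
f 24 20 26
f 24 26 25
f 25 26 27
f 25 27 23
f 26 20 28
f 26 28 27
f 27 28 29
f 27 29 23
f 28 20 30
f 28 30 29
f 29 30 31
f 29 31 23
f 30 20 32
f 30 32 31
f 31 32 33
f 31 33 23
f 32 20 34
f 32 34 33
f 33 34 35
f 33 35 23
f 34 20 36
f 34 36 35
f 35 36 37
f 35 37 23
f 36 20 38
f 36 38 37
f 37 38 39
f 37 39 23
f 38 20 21
f 38 21 39
f 39 21 22
f 39 22 23
f 41 40 43
f 41 43 42
f 43 40 44
f 43 44 42
f 44 40 45
f 44 45 42
f 45 40 46
f 45 46 42
f 46 40 47
f 46 47 42
f 47 40 48
f 47 48 42
f 48 40 49
f 48 49 42
f 49 40 50
f 49 50 42
f 50 40 41
f 50 41 42



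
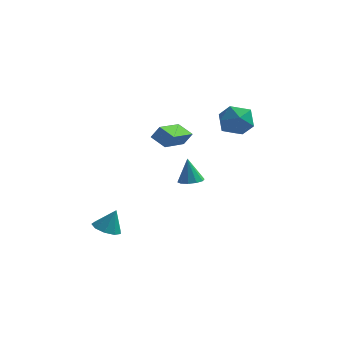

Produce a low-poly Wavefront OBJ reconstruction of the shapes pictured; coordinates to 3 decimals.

v -0.371 2.195 -1.533
v 0.259 2.469 -1.467
v -0.629 2.445 -0.107
v -0.011 2.782 -1.57
v -0.418 2.872 -1.66
v -0.807 2.702 -1.701
v -1.03 2.339 -1.677
v -1.001 1.921 -1.599
v -0.731 1.608 -1.495
v -0.324 1.518 -1.405
v 0.066 1.688 -1.365
v 0.288 2.051 -1.388
v -0.918 2.787 0.752
v -1.353 0.89 1.365
v -1.751 3.12 1.194
v -2.186 1.224 1.807
v -0.494 2.916 1.453
v -0.929 1.02 2.066
v -1.327 3.25 1.895
v -1.762 1.353 2.508
v 1.96 2.393 3.874
v 2.742 2.261 3.184
v 1.478 0.779 3.636
v 2.26 0.647 2.946
v 2.476 0.775 3.967
v 2.774 1.773 4.114
v 1.446 1.267 2.706
v 1.744 2.265 2.853
v 2.425 1.566 2.462
v 3.061 1.261 3.241
v 1.159 1.779 3.579
v 1.795 1.474 4.358
v -3.737 -1.299 -3.627
v -2.983 -1.356 -3.888
v -3.303 -1.021 -2.433
v -3.162 -0.842 -3.943
v -3.61 -0.542 -3.85
v -4.118 -0.596 -3.652
v -4.447 -0.979 -3.443
v -4.444 -1.513 -3.319
v -4.111 -1.946 -3.34
v -3.602 -2.077 -3.494
v -3.157 -1.844 -3.711
f 2 1 4
f 2 4 3
f 4 1 5
f 4 5 3
f 5 1 6
f 5 6 3
f 6 1 7
f 6 7 3
f 7 1 8
f 7 8 3
f 8 1 9
f 8 9 3
f 9 1 10
f 9 10 3
f 10 1 11
f 10 11 3
f 11 1 12
f 11 12 3
f 12 1 2
f 12 2 3
f 14 16 13
f 17 14 13
f 13 16 15
f 15 17 13
f 14 20 16
f 18 14 17
f 18 20 14
f 16 20 15
f 19 17 15
f 15 20 19
f 19 18 17
f 20 18 19
f 21 32 26
f 21 26 22
f 21 22 28
f 21 28 31
f 21 31 32
f 22 26 30
f 26 32 25
f 32 31 23
f 31 28 27
f 28 22 29
f 24 30 25
f 24 25 23
f 24 23 27
f 24 27 29
f 24 29 30
f 25 30 26
f 23 25 32
f 27 23 31
f 29 27 28
f 30 29 22
f 34 33 36
f 34 36 35
f 36 33 37
f 36 37 35
f 37 33 38
f 37 38 35
f 38 33 39
f 38 39 35
f 39 33 40
f 39 40 35
f 40 33 41
f 40 41 35
f 41 33 42
f 41 42 35
f 42 33 43
f 42 43 35
f 43 33 34
f 43 34 35

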